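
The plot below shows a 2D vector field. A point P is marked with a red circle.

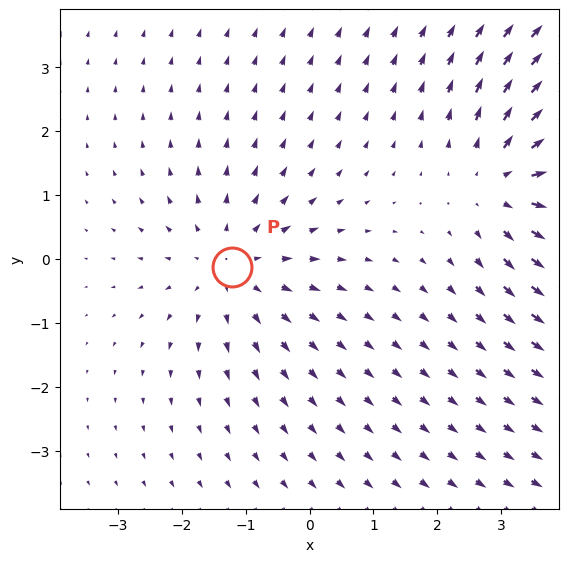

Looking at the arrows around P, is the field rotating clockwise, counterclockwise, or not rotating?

not rotating

Near P at (-1.2, -0.1) the arrows show no circulation. The curl there is ≈0.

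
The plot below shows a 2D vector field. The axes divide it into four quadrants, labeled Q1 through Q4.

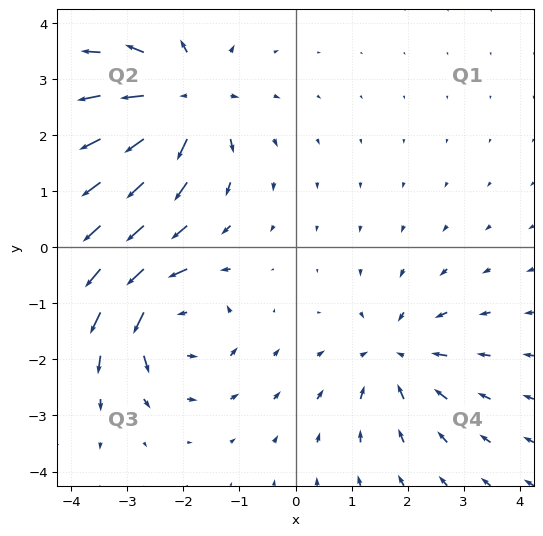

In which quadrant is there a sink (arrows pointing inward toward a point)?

Q4

The sink sits at approximately (1.8, -1.9), which lies in quadrant Q4. The divergence there is about -3, negative as expected for a sink.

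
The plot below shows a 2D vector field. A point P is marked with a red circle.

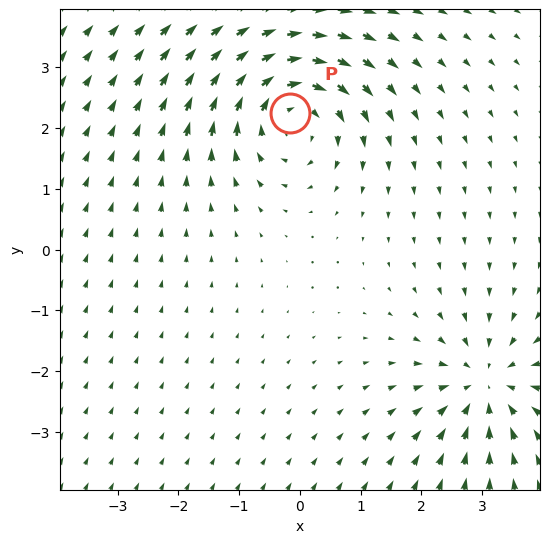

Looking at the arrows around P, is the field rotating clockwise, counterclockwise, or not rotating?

clockwise

Near P at (-0.2, 2.2) the arrows circulate clockwise. The curl (z-component) there is about -3; negative curl means clockwise rotation.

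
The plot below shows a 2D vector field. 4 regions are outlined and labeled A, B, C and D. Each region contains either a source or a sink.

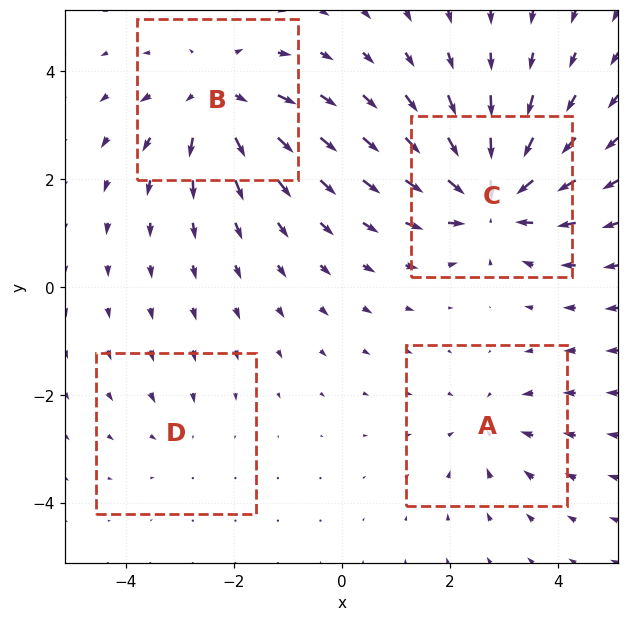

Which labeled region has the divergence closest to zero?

Divergence at each region's feature centre — A: about -3, B: about +5, C: about -7, D: about -2. Region D is closest to zero.

D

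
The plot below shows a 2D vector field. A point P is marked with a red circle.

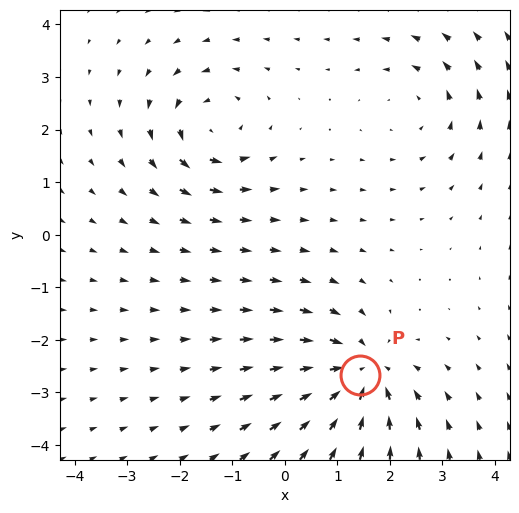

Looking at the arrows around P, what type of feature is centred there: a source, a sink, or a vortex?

sink

At P (1.4, -2.7) the arrows converge inward. Divergence about -5, curl ≈0 — negative divergence with near-zero curl is a sink.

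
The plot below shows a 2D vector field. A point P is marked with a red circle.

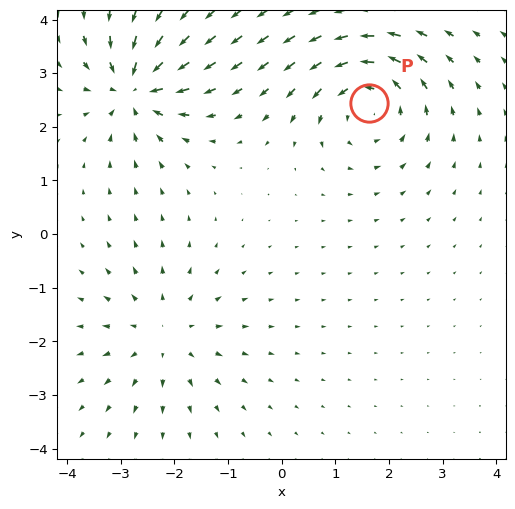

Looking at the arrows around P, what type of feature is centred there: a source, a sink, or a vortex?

At P (1.6, 2.4) the arrows circulate counterclockwise. Divergence ≈0, curl about +4 — near-zero divergence with nonzero curl is a vortex.

vortex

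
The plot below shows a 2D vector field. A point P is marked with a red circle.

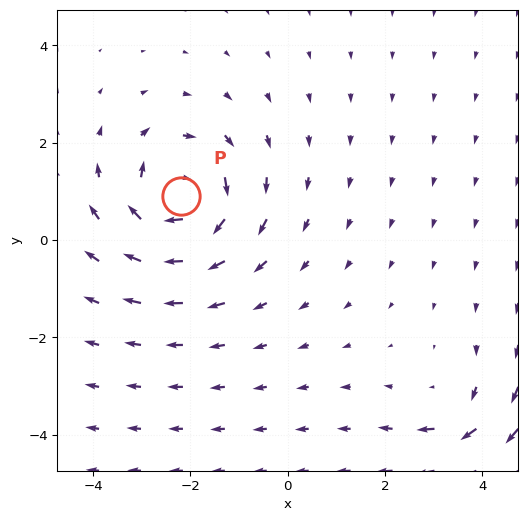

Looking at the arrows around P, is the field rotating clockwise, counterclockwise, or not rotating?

Near P at (-2.2, 0.9) the arrows circulate clockwise. The curl (z-component) there is about -5; negative curl means clockwise rotation.

clockwise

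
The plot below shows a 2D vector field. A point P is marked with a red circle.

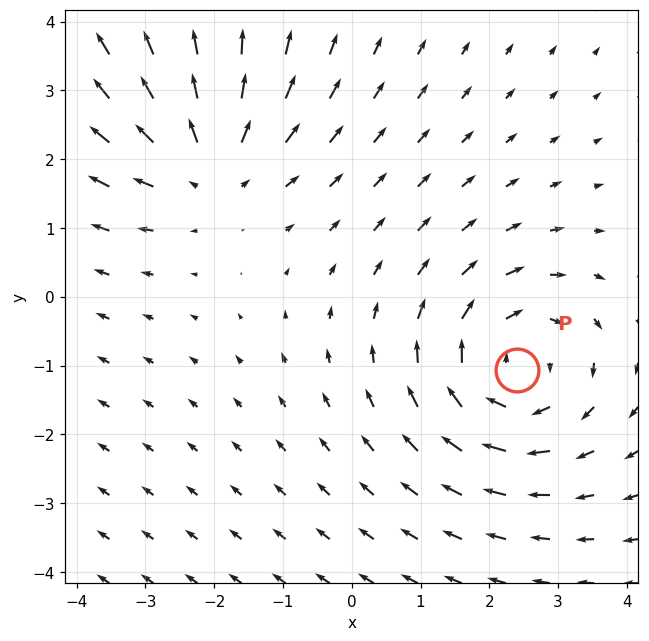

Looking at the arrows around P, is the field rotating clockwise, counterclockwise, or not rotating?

Near P at (2.4, -1.1) the arrows circulate clockwise. The curl (z-component) there is about -4; negative curl means clockwise rotation.

clockwise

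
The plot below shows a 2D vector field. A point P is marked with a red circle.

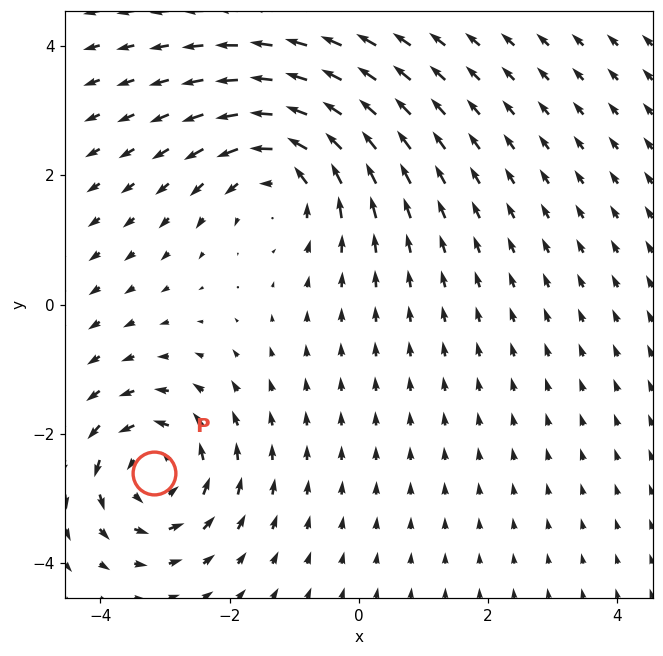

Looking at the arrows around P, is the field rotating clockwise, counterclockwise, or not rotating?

Near P at (-3.2, -2.6) the arrows circulate counterclockwise. The curl (z-component) there is about +5; positive curl means counterclockwise rotation.

counterclockwise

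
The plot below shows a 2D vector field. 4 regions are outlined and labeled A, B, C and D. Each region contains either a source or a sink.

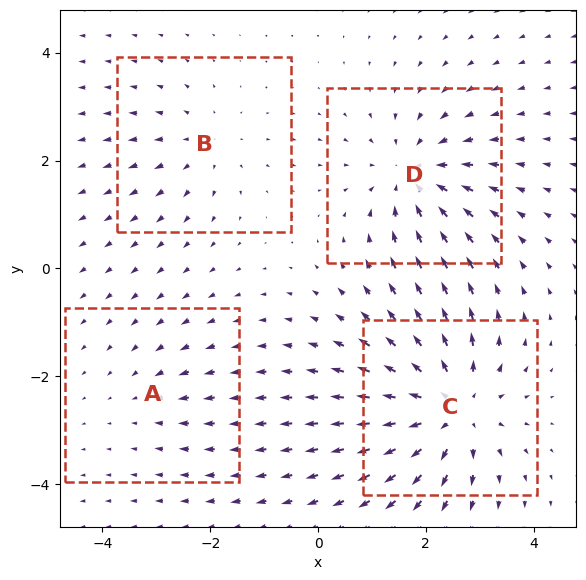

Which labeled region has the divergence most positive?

C

Divergence at each region's feature centre — A: about -2, B: about +3, C: about +6, D: about -5. Region C is most positive.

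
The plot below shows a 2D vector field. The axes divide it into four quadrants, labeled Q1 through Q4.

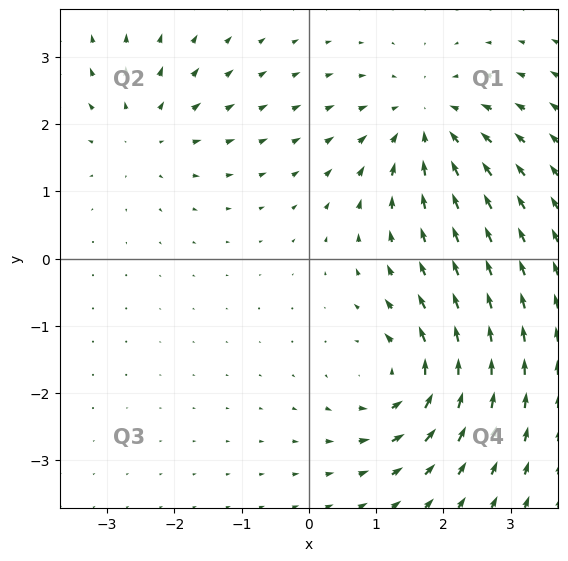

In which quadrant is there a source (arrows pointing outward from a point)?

Q2

The source sits at approximately (-2.4, 1.9), which lies in quadrant Q2. The divergence there is about +3, positive as expected for a source.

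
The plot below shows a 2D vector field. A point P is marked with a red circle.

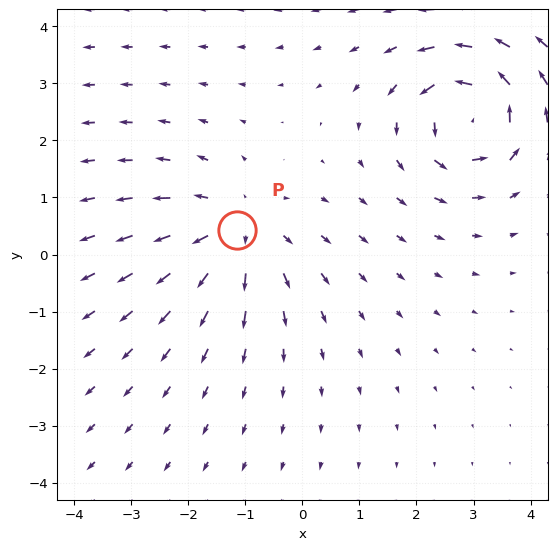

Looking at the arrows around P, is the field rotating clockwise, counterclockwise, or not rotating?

not rotating

Near P at (-1.1, 0.4) the arrows show no circulation. The curl there is ≈0.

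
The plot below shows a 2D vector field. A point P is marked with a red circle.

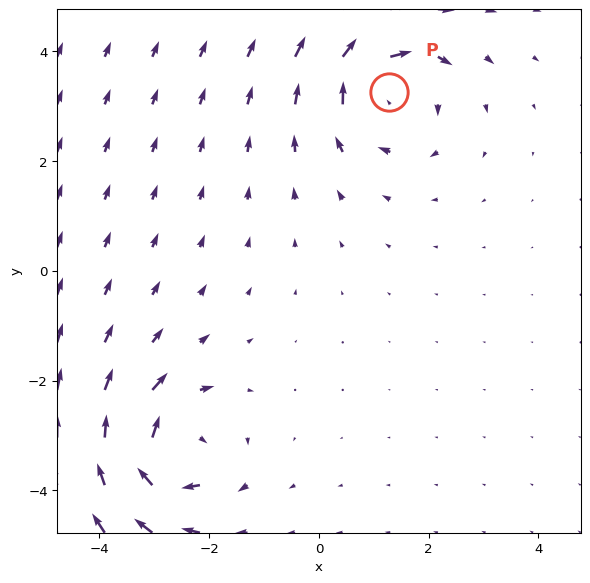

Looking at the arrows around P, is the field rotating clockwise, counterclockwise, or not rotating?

clockwise

Near P at (1.3, 3.3) the arrows circulate clockwise. The curl (z-component) there is about -3; negative curl means clockwise rotation.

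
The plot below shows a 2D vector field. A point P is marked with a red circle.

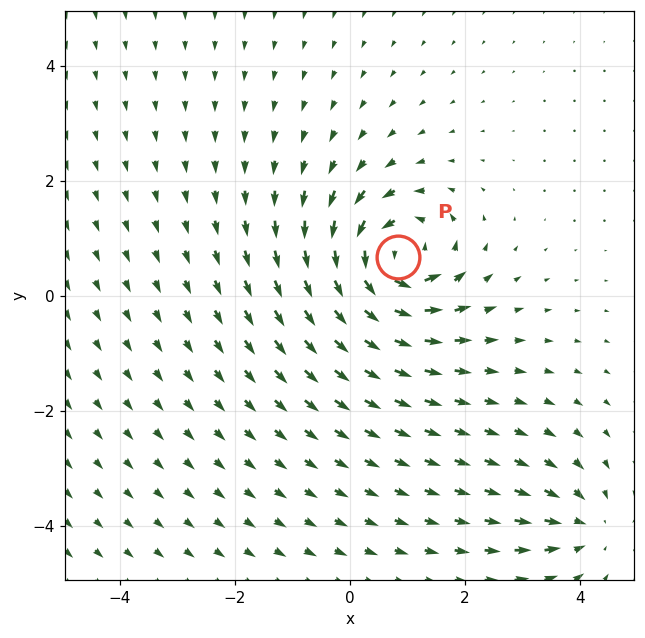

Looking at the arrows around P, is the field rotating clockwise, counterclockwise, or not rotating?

counterclockwise

Near P at (0.8, 0.7) the arrows circulate counterclockwise. The curl (z-component) there is about +7; positive curl means counterclockwise rotation.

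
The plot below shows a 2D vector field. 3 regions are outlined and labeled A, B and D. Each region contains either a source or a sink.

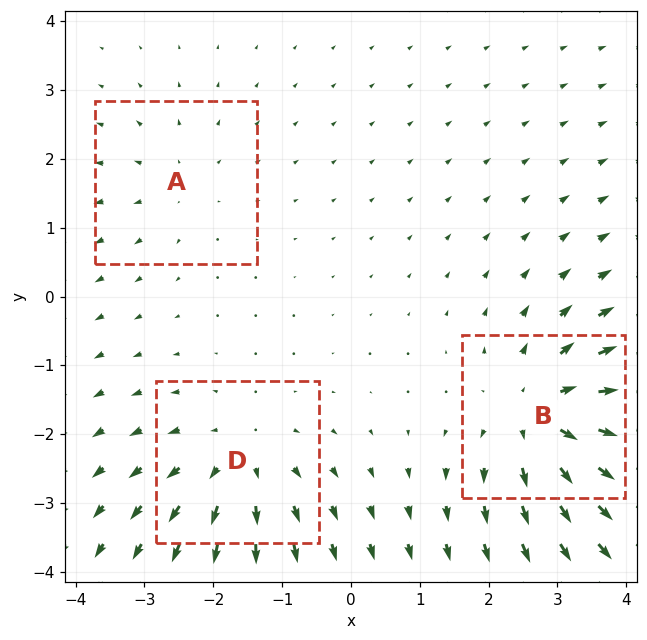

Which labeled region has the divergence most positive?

Divergence at each region's feature centre — A: about +2, B: about +5, D: about +3. Region B is most positive.

B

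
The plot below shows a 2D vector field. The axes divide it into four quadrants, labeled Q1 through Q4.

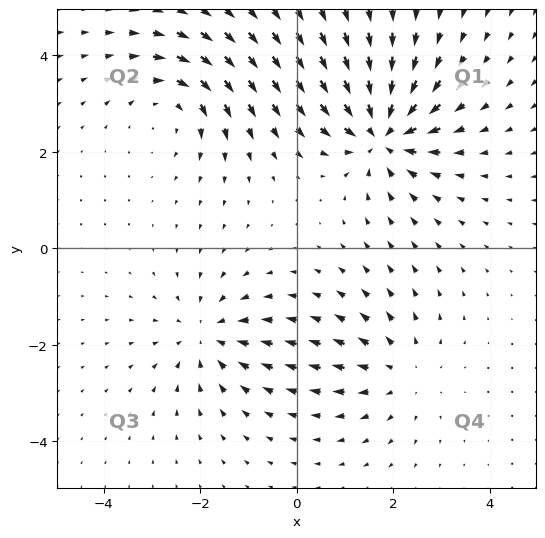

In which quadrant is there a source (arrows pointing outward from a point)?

Q4

The source sits at approximately (2.2, -2.6), which lies in quadrant Q4. The divergence there is about +3, positive as expected for a source.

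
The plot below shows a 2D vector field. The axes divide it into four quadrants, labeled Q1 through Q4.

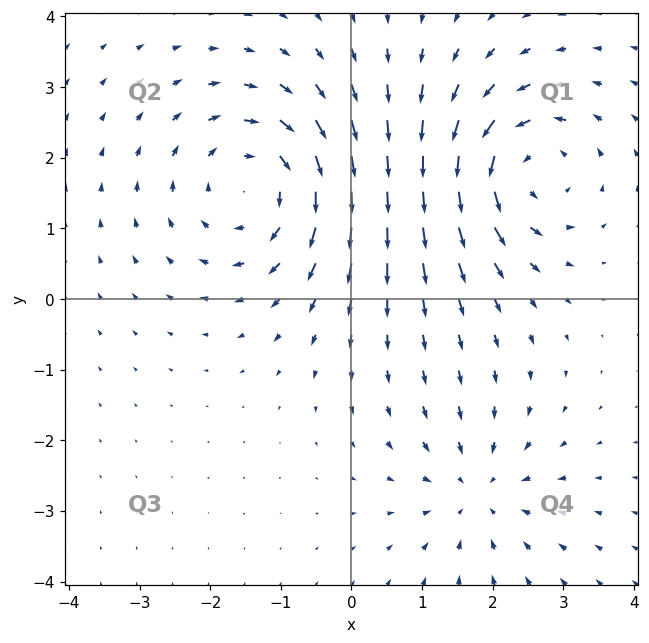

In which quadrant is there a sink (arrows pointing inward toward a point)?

Q4

The sink sits at approximately (1.8, -2.7), which lies in quadrant Q4. The divergence there is about -3, negative as expected for a sink.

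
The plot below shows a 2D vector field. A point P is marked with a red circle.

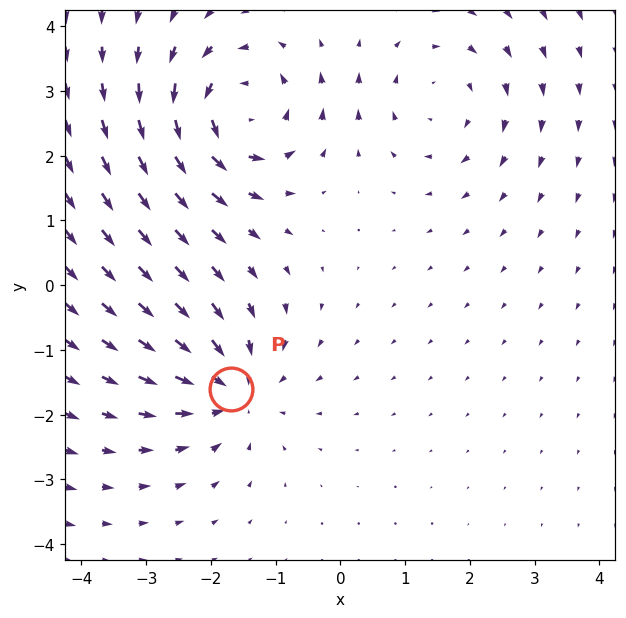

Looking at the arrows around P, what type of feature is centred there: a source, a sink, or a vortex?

sink

At P (-1.7, -1.6) the arrows converge inward. Divergence about -4, curl ≈0 — negative divergence with near-zero curl is a sink.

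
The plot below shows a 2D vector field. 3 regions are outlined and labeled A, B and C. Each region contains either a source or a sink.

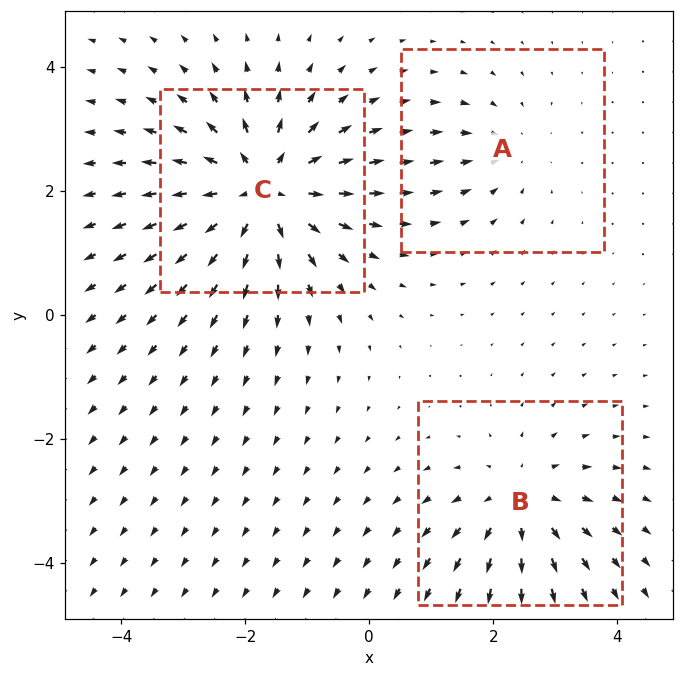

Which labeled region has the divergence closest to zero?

A

Divergence at each region's feature centre — A: about -2, B: about +3, C: about +5. Region A is closest to zero.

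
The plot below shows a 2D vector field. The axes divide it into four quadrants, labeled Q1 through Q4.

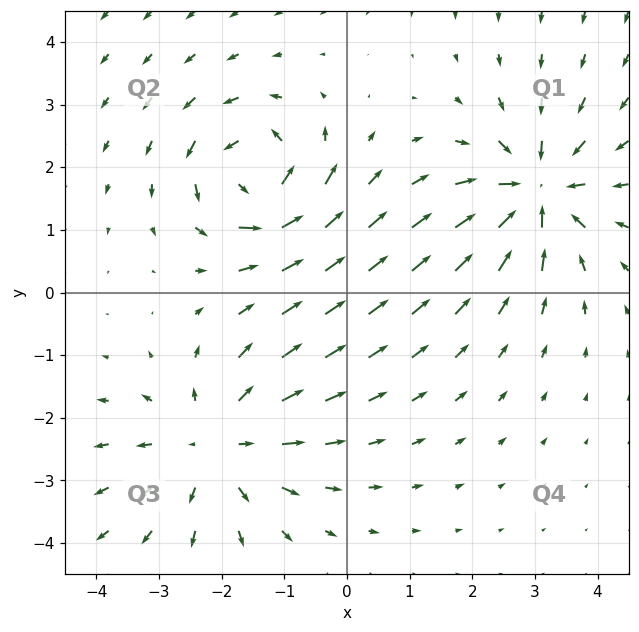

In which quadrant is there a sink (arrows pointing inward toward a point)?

Q1

The sink sits at approximately (3.0, 1.6), which lies in quadrant Q1. The divergence there is about -6, negative as expected for a sink.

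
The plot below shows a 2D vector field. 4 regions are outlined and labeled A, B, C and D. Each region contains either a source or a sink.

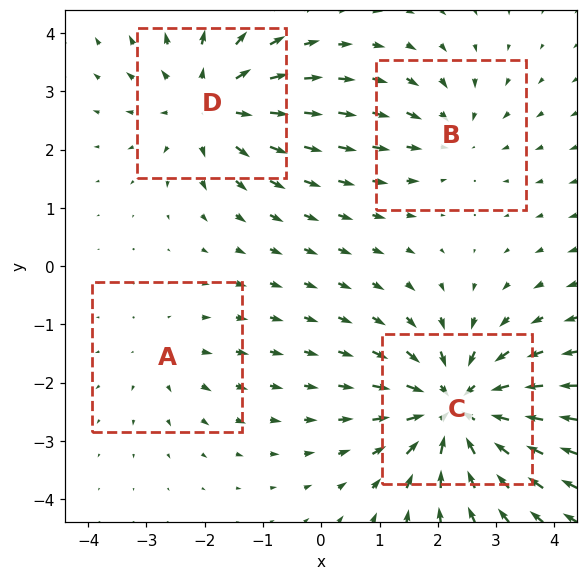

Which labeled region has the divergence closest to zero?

A

Divergence at each region's feature centre — A: about +2, B: about -3, C: about -6, D: about +5. Region A is closest to zero.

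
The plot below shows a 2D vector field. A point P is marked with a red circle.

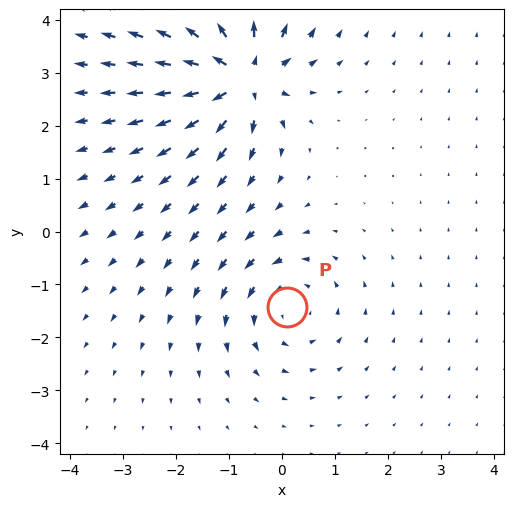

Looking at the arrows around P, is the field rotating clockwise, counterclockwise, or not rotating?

Near P at (0.1, -1.4) the arrows circulate counterclockwise. The curl (z-component) there is about +3; positive curl means counterclockwise rotation.

counterclockwise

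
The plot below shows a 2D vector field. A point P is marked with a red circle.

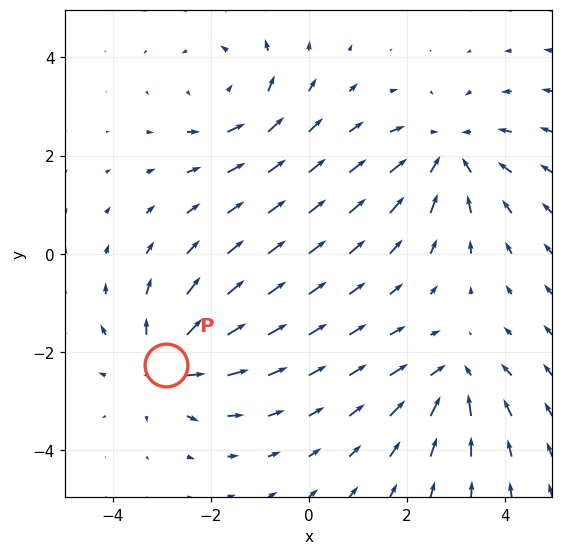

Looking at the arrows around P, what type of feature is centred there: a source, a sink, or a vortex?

source

At P (-2.9, -2.3) the arrows spread outward. Divergence about +4, curl ≈0 — positive divergence with near-zero curl is a source.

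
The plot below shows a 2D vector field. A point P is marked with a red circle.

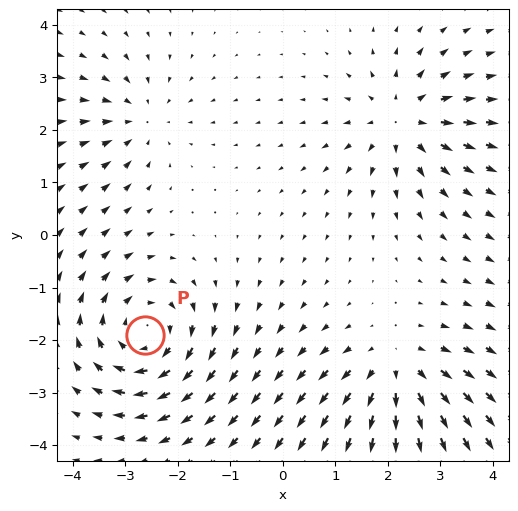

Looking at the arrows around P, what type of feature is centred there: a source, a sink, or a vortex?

vortex

At P (-2.6, -1.9) the arrows circulate clockwise. Divergence ≈0, curl about -5 — near-zero divergence with nonzero curl is a vortex.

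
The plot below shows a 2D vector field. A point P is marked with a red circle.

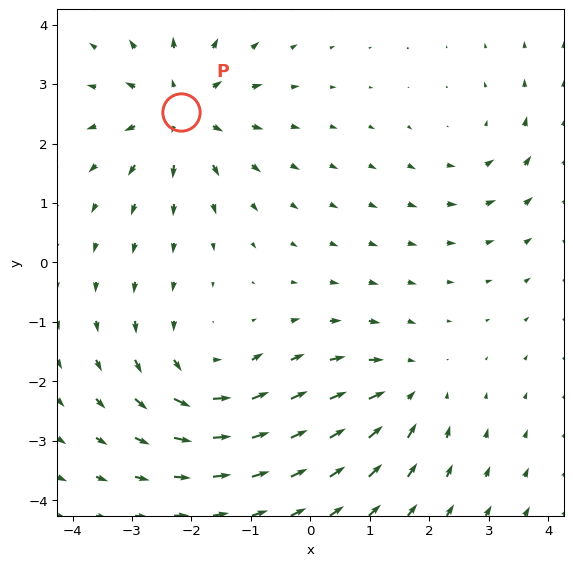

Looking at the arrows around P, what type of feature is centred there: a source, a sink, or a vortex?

At P (-2.2, 2.5) the arrows spread outward. Divergence about +5, curl ≈0 — positive divergence with near-zero curl is a source.

source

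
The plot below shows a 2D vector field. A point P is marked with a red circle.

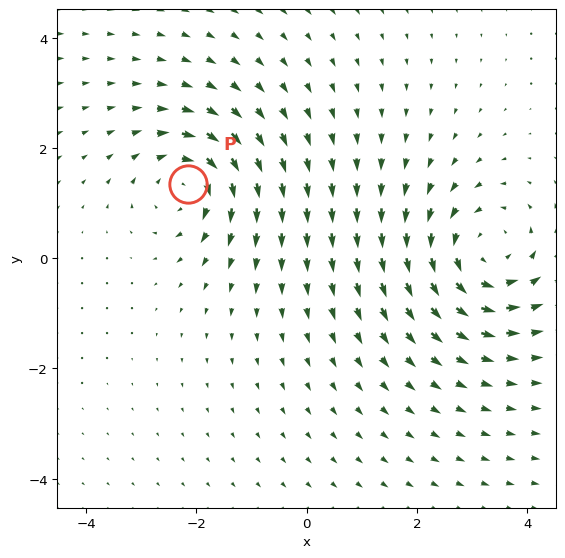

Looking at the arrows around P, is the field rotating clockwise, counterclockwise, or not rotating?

clockwise

Near P at (-2.2, 1.3) the arrows circulate clockwise. The curl (z-component) there is about -4; negative curl means clockwise rotation.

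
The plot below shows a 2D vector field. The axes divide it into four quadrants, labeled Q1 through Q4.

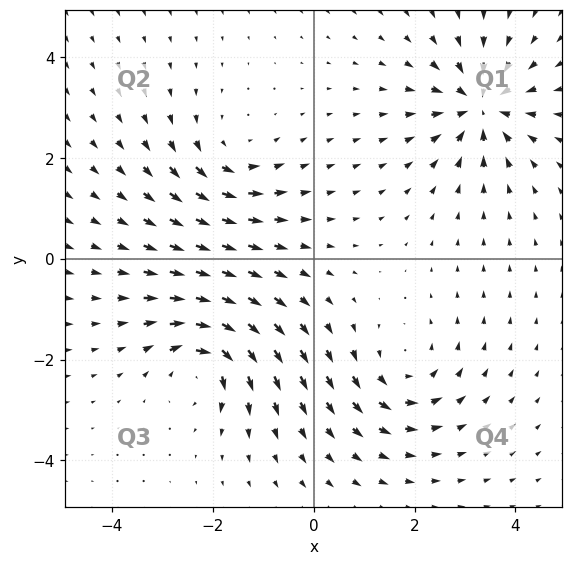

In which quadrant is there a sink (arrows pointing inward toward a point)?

Q1

The sink sits at approximately (3.3, 3.0), which lies in quadrant Q1. The divergence there is about -6, negative as expected for a sink.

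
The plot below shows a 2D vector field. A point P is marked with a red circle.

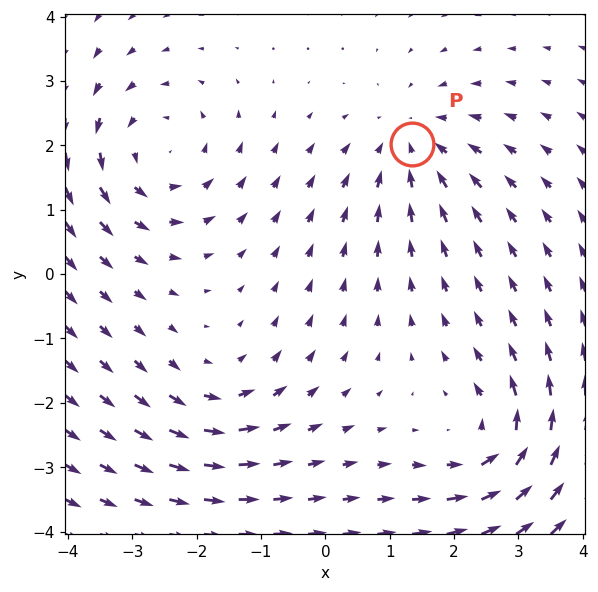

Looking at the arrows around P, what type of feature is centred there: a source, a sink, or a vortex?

sink

At P (1.3, 2.0) the arrows converge inward. Divergence about -3, curl ≈0 — negative divergence with near-zero curl is a sink.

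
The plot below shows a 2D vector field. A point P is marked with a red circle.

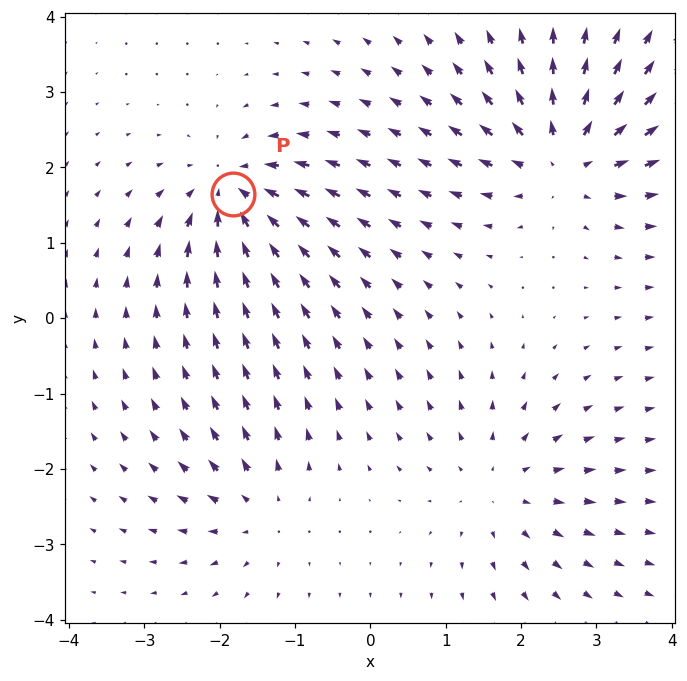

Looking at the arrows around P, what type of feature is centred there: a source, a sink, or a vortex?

sink

At P (-1.8, 1.6) the arrows converge inward. Divergence about -6, curl ≈0 — negative divergence with near-zero curl is a sink.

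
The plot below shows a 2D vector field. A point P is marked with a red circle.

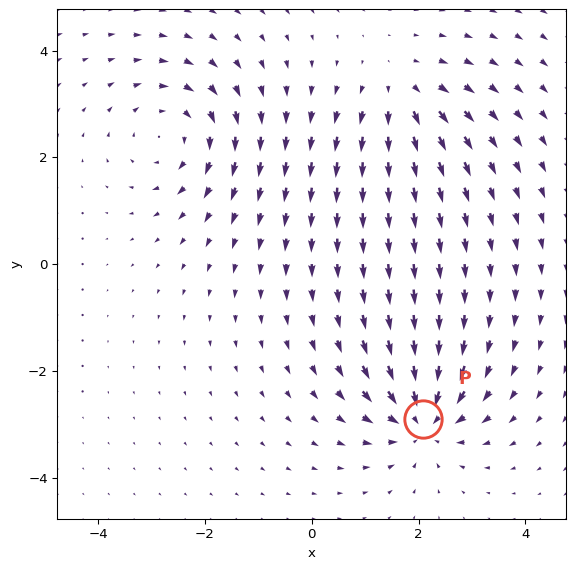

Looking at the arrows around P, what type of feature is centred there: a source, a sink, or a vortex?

sink

At P (2.1, -2.9) the arrows converge inward. Divergence about -4, curl ≈0 — negative divergence with near-zero curl is a sink.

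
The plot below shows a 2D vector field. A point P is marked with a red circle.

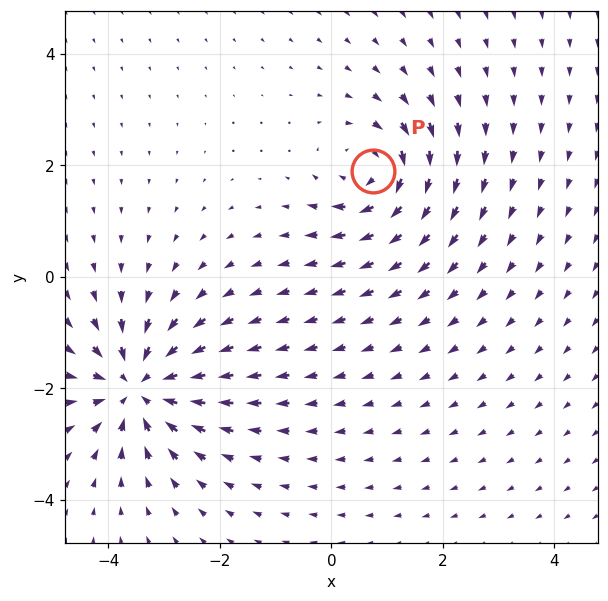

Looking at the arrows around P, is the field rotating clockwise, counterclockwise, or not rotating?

Near P at (0.7, 1.9) the arrows circulate clockwise. The curl (z-component) there is about -5; negative curl means clockwise rotation.

clockwise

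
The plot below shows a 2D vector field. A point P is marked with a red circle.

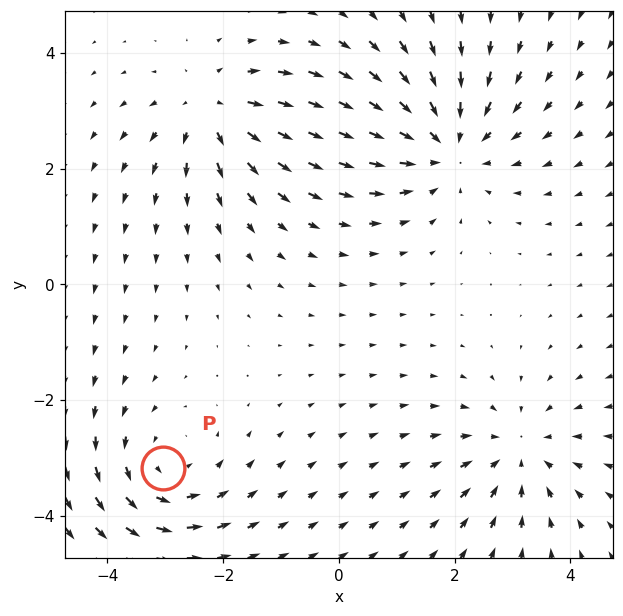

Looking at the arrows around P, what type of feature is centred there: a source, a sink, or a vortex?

At P (-3.0, -3.2) the arrows circulate counterclockwise. Divergence ≈0, curl about +3 — near-zero divergence with nonzero curl is a vortex.

vortex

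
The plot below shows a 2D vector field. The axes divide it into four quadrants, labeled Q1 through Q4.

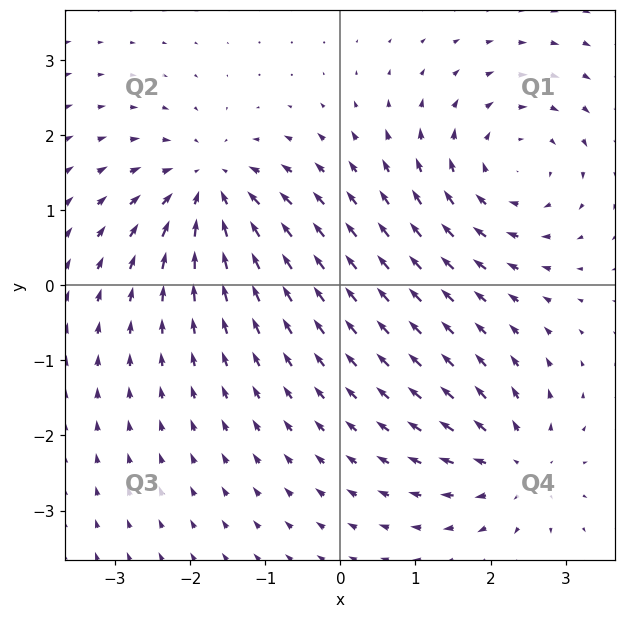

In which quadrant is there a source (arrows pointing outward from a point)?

The source sits at approximately (2.4, -2.4), which lies in quadrant Q4. The divergence there is about +4, positive as expected for a source.

Q4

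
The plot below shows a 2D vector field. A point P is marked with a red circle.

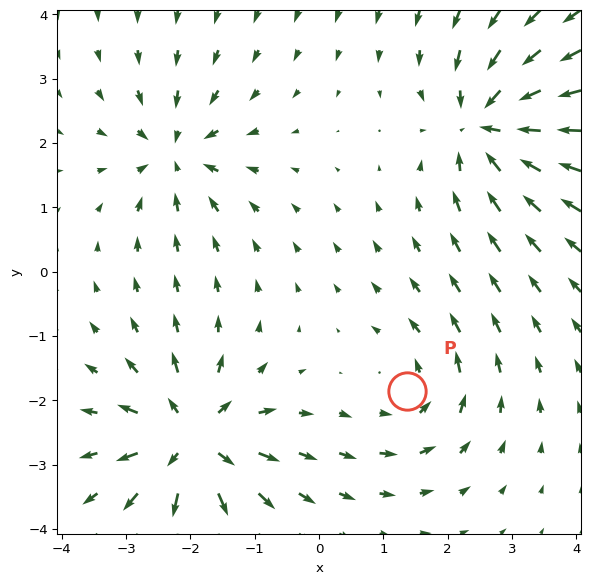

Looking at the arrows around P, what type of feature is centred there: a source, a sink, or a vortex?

At P (1.4, -1.9) the arrows circulate counterclockwise. Divergence ≈0, curl about +4 — near-zero divergence with nonzero curl is a vortex.

vortex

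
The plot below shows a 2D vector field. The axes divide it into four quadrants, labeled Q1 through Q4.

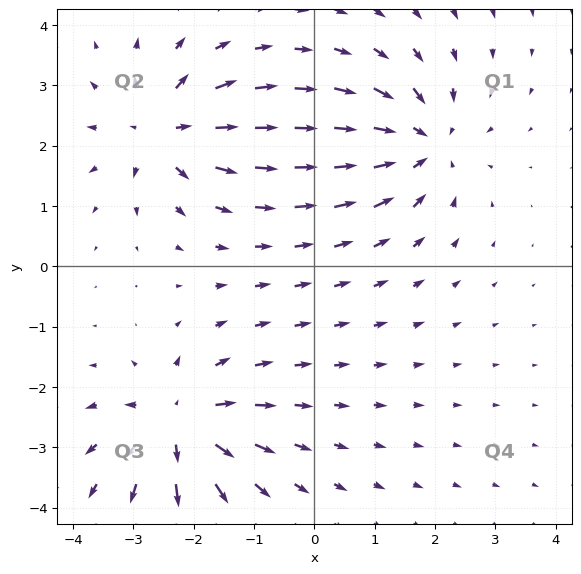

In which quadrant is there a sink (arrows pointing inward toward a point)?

The sink sits at approximately (1.8, 2.1), which lies in quadrant Q1. The divergence there is about -5, negative as expected for a sink.

Q1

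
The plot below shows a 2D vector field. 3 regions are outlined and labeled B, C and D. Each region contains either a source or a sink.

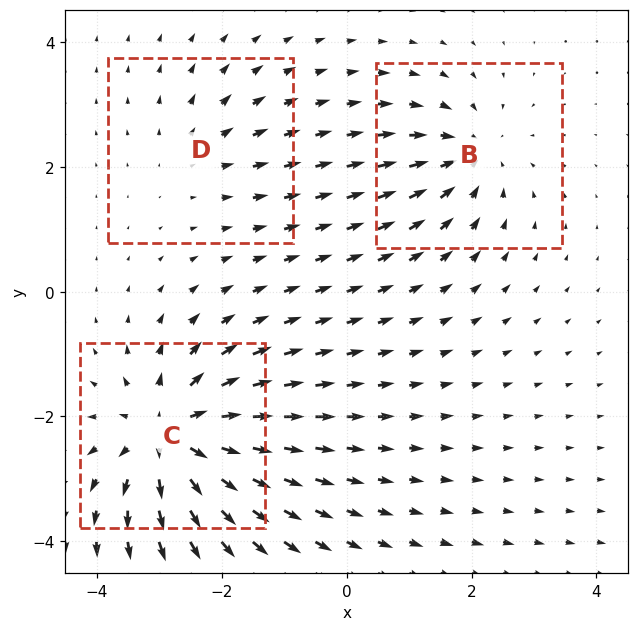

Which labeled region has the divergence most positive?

Divergence at each region's feature centre — B: about -3, C: about +5, D: about +2. Region C is most positive.

C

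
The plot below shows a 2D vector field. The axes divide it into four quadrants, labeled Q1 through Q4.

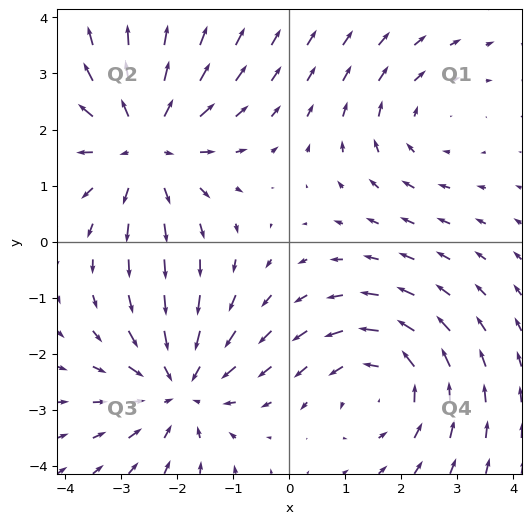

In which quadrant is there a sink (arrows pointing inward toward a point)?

The sink sits at approximately (-2.0, -2.6), which lies in quadrant Q3. The divergence there is about -4, negative as expected for a sink.

Q3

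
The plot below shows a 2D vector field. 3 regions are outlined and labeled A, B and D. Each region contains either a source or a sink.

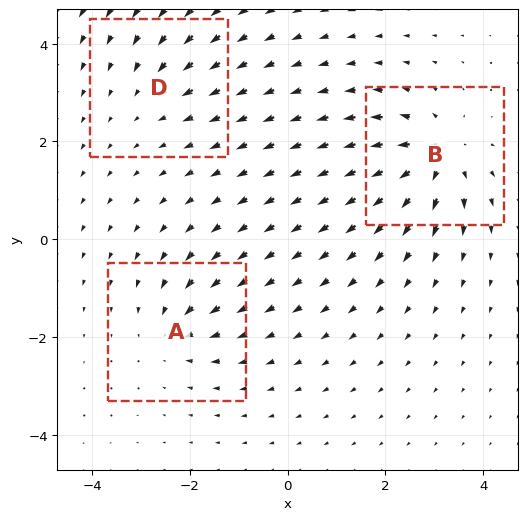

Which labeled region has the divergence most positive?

Divergence at each region's feature centre — A: about -3, B: about +5, D: about -2. Region B is most positive.

B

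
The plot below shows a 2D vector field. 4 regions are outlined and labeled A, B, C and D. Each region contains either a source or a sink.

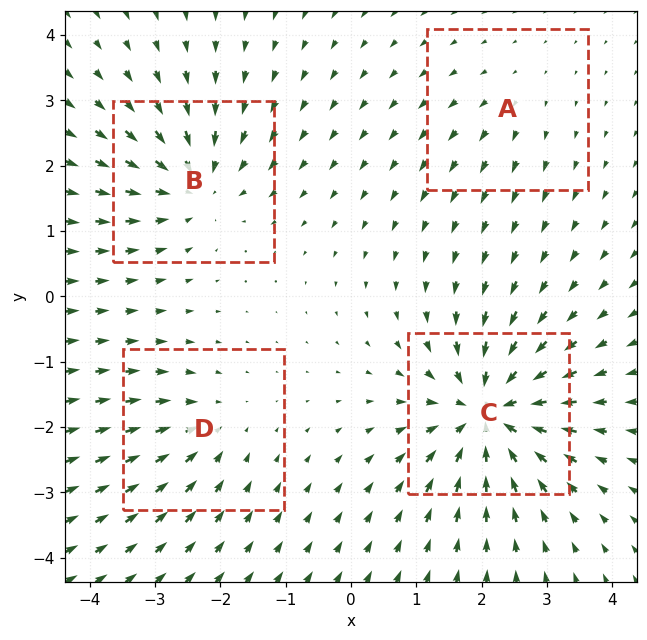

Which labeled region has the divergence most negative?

Divergence at each region's feature centre — A: about +2, B: about -6, C: about -8, D: about -4. Region C is most negative.

C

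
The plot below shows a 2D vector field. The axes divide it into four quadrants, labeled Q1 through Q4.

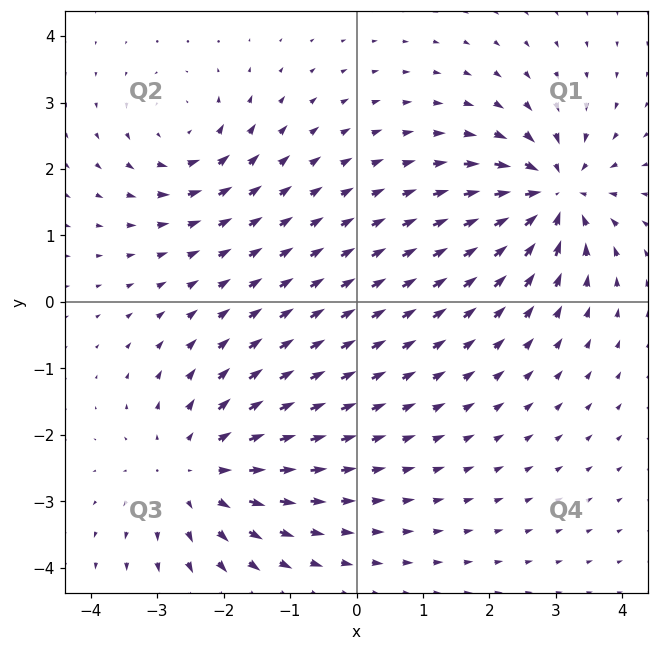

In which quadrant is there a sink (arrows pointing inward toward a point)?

The sink sits at approximately (3.0, 1.6), which lies in quadrant Q1. The divergence there is about -6, negative as expected for a sink.

Q1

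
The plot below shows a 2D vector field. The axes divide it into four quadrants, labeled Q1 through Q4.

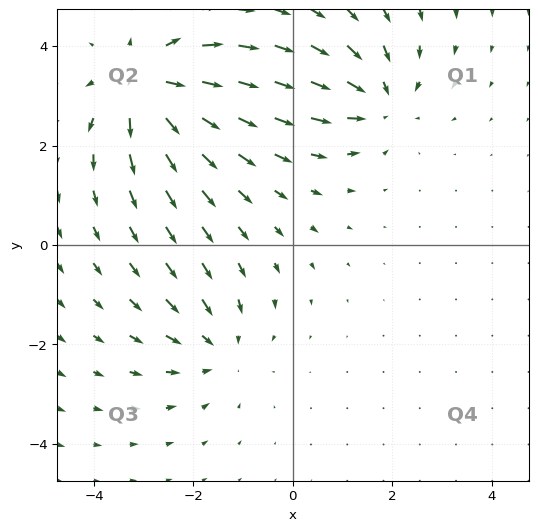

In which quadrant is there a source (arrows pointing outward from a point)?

Q2

The source sits at approximately (-2.9, 3.2), which lies in quadrant Q2. The divergence there is about +5, positive as expected for a source.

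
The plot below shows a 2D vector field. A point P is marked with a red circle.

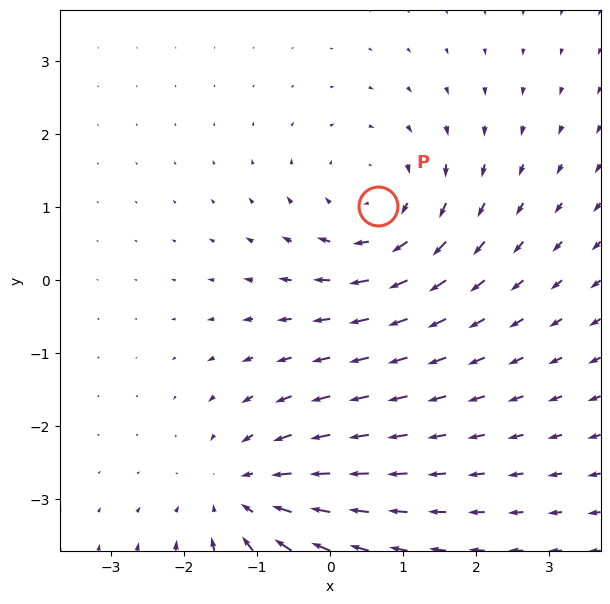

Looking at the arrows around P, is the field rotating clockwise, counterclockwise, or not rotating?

Near P at (0.7, 1.0) the arrows circulate clockwise. The curl (z-component) there is about -4; negative curl means clockwise rotation.

clockwise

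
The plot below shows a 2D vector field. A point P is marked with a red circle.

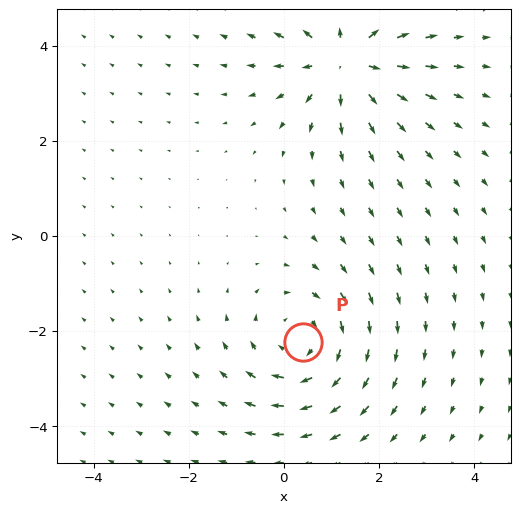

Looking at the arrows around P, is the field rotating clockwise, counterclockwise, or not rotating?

clockwise

Near P at (0.4, -2.2) the arrows circulate clockwise. The curl (z-component) there is about -4; negative curl means clockwise rotation.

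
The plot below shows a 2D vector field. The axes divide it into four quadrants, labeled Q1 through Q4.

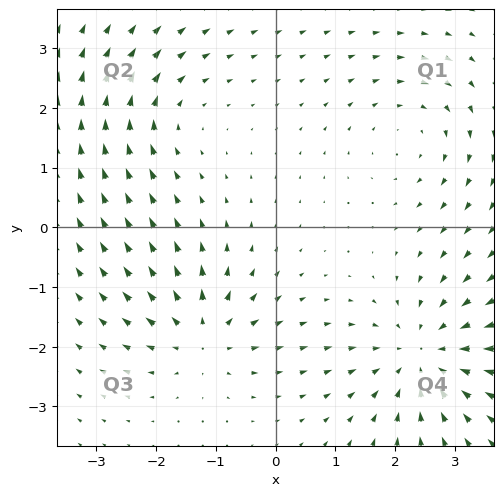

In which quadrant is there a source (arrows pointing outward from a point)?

The source sits at approximately (-1.2, -1.8), which lies in quadrant Q3. The divergence there is about +5, positive as expected for a source.

Q3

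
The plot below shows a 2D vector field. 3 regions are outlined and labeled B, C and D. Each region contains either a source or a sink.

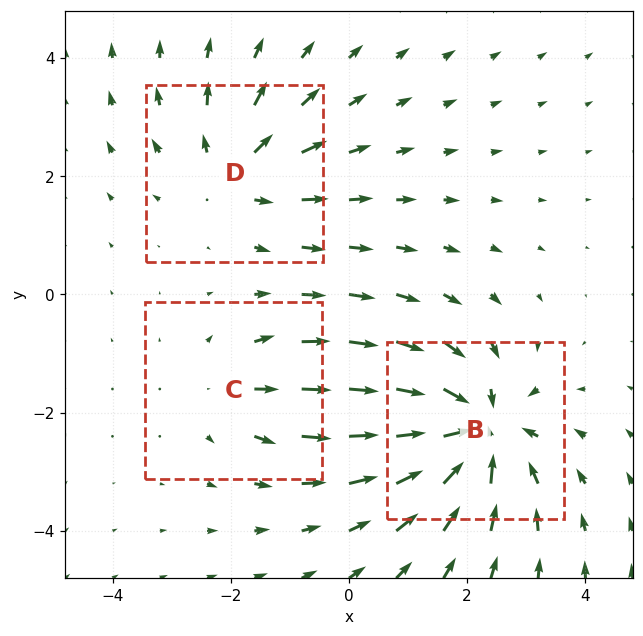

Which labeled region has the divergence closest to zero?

Divergence at each region's feature centre — B: about -5, C: about +2, D: about +3. Region C is closest to zero.

C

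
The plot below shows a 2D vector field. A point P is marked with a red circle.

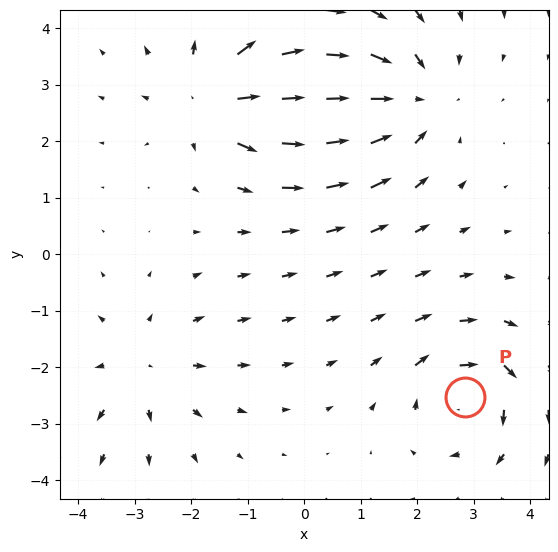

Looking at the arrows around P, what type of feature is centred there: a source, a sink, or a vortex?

At P (2.8, -2.5) the arrows circulate clockwise. Divergence ≈0, curl about -5 — near-zero divergence with nonzero curl is a vortex.

vortex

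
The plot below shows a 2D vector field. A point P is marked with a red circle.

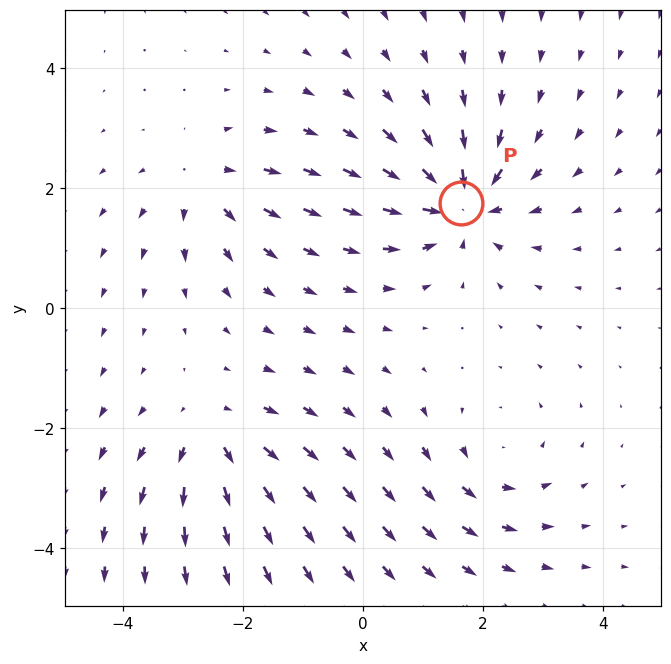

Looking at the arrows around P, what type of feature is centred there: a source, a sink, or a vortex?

sink

At P (1.6, 1.8) the arrows converge inward. Divergence about -5, curl ≈0 — negative divergence with near-zero curl is a sink.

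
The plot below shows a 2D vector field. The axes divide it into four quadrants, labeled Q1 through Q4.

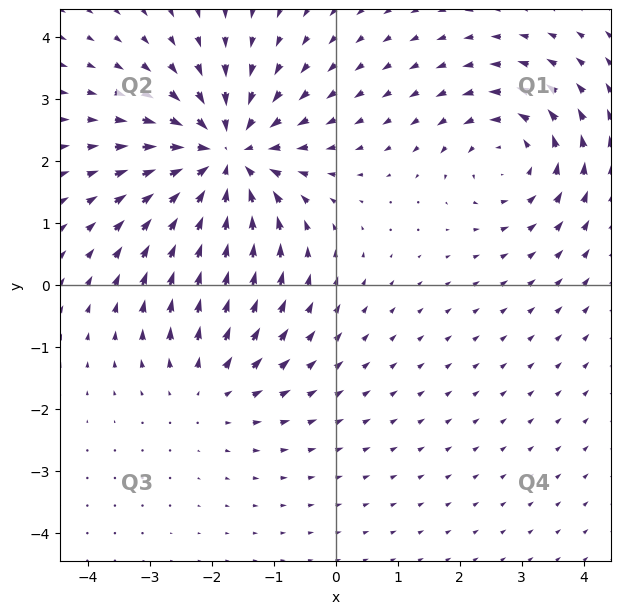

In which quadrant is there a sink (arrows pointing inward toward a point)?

Q2

The sink sits at approximately (-1.8, 2.1), which lies in quadrant Q2. The divergence there is about -5, negative as expected for a sink.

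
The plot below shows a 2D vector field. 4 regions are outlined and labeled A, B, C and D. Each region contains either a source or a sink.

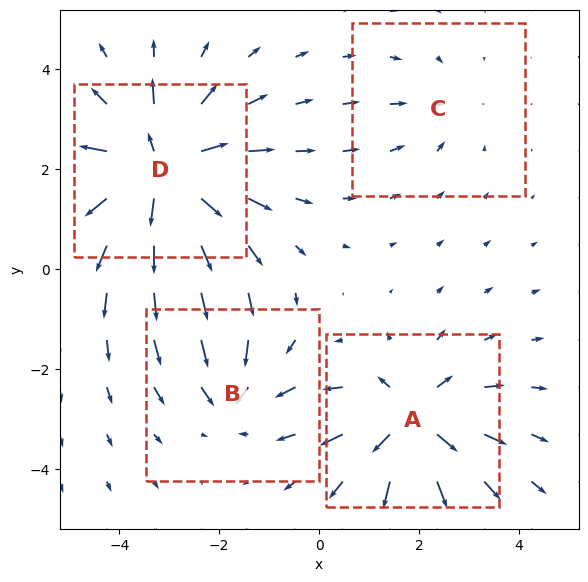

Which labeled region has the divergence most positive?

D

Divergence at each region's feature centre — A: about +6, B: about -4, C: about -2, D: about +8. Region D is most positive.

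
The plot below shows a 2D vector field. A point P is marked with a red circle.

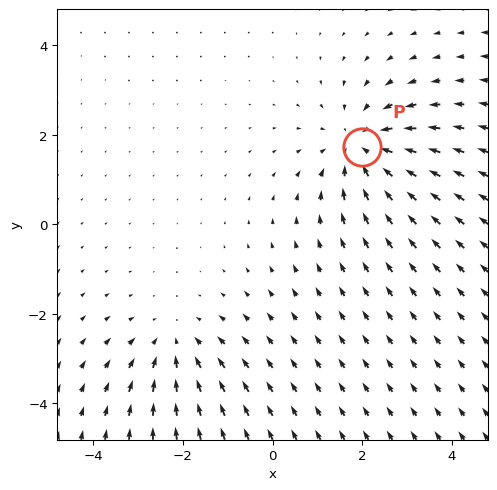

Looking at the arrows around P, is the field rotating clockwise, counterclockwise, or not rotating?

not rotating

Near P at (2.0, 1.7) the arrows show no circulation. The curl there is ≈0.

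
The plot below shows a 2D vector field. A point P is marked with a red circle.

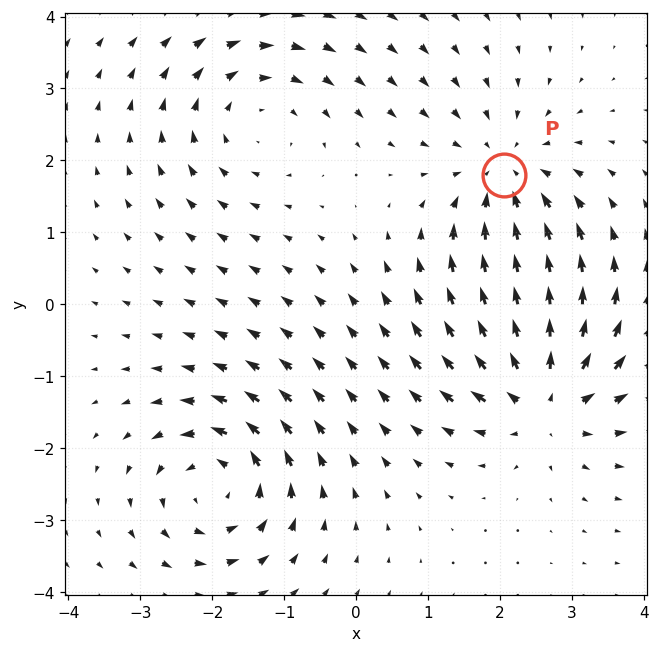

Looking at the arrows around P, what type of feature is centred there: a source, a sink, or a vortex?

sink

At P (2.0, 1.8) the arrows converge inward. Divergence about -3, curl ≈0 — negative divergence with near-zero curl is a sink.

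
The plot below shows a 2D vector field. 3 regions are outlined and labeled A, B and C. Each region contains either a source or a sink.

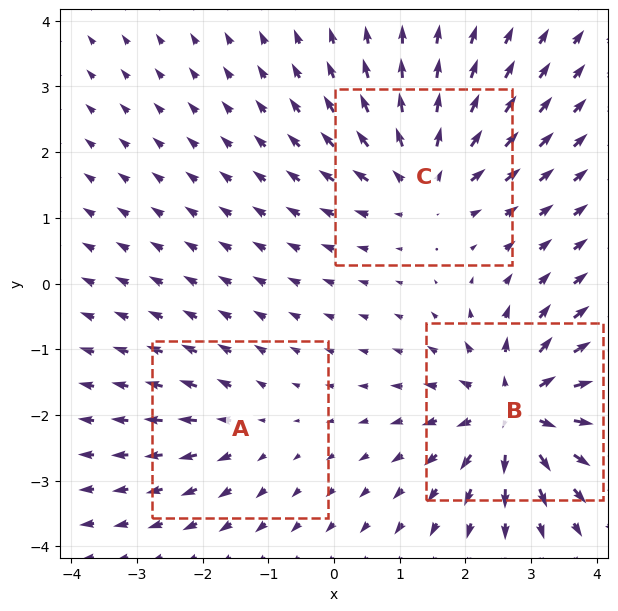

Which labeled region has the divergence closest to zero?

Divergence at each region's feature centre — A: about +2, B: about +6, C: about +4. Region A is closest to zero.

A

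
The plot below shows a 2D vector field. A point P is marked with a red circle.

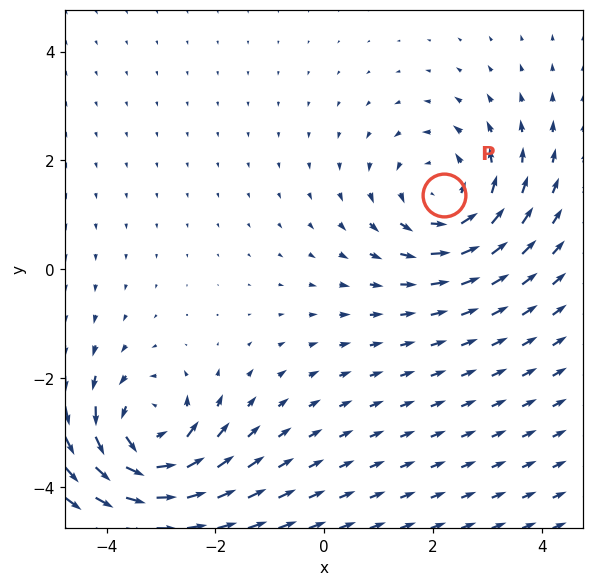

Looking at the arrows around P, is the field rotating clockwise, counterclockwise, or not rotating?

counterclockwise

Near P at (2.2, 1.4) the arrows circulate counterclockwise. The curl (z-component) there is about +4; positive curl means counterclockwise rotation.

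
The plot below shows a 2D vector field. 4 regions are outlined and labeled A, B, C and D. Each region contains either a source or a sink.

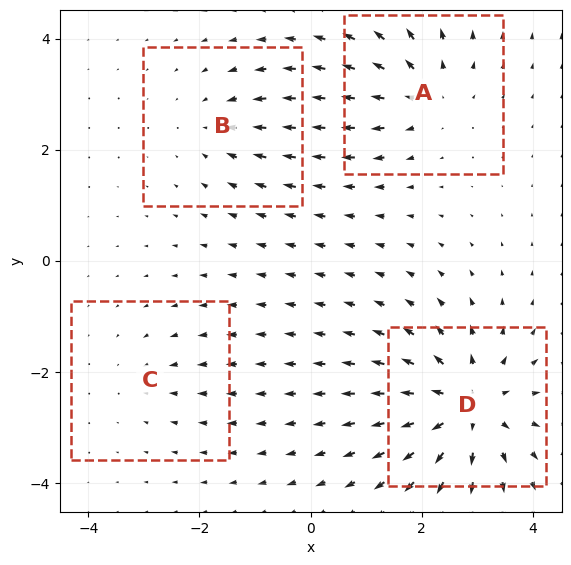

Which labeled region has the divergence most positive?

Divergence at each region's feature centre — A: about +5, B: about -3, C: about -2, D: about +7. Region D is most positive.

D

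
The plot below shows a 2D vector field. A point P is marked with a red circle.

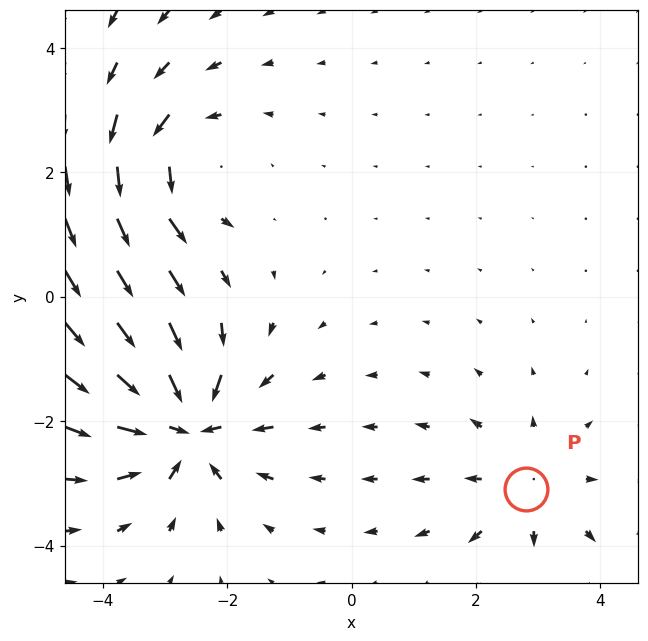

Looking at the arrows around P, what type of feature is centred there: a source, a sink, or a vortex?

At P (2.8, -3.1) the arrows spread outward. Divergence about +3, curl ≈0 — positive divergence with near-zero curl is a source.

source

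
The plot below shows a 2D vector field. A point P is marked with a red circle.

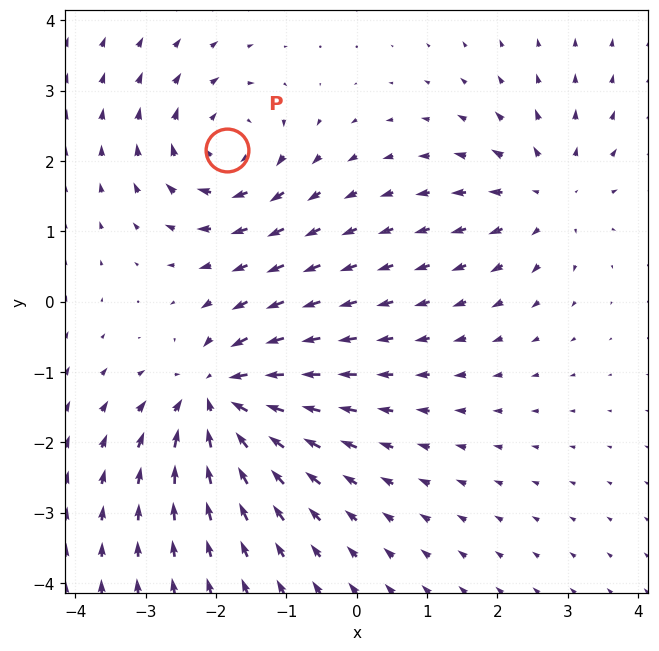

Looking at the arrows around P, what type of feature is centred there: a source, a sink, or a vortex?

At P (-1.8, 2.2) the arrows circulate clockwise. Divergence ≈0, curl about -4 — near-zero divergence with nonzero curl is a vortex.

vortex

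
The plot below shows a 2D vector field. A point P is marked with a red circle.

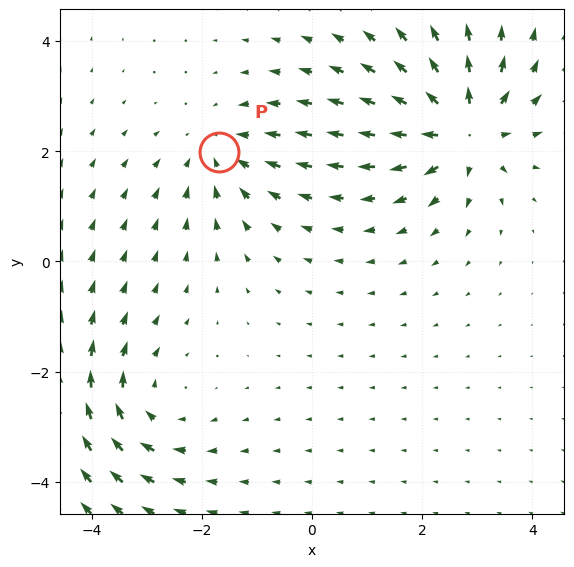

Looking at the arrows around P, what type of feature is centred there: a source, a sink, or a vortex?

sink

At P (-1.7, 2.0) the arrows converge inward. Divergence about -2, curl ≈0 — negative divergence with near-zero curl is a sink.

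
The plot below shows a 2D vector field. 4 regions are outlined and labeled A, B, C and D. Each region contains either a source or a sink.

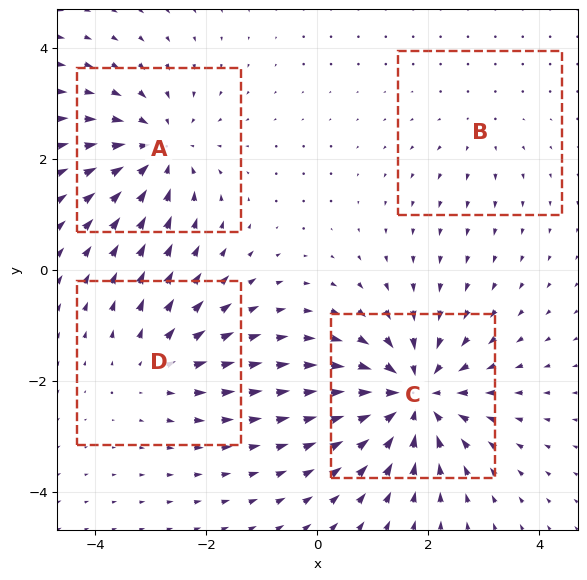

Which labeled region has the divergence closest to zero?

Divergence at each region's feature centre — A: about -5, B: about +2, C: about -7, D: about +3. Region B is closest to zero.

B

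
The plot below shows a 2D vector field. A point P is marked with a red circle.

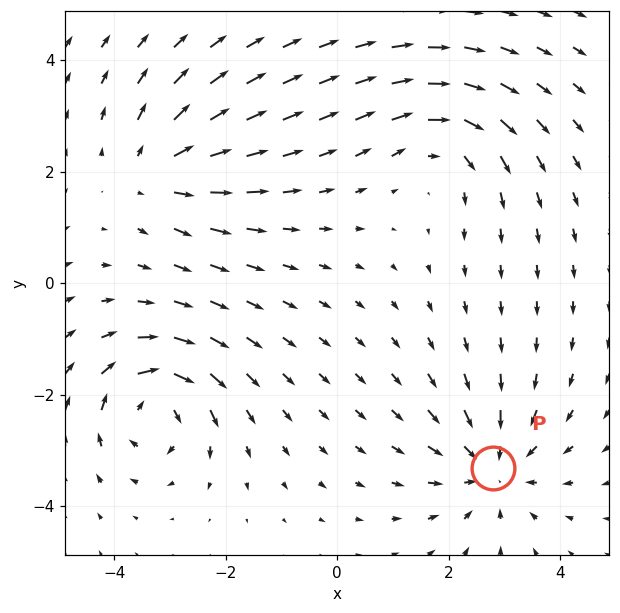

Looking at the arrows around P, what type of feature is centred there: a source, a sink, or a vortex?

At P (2.8, -3.3) the arrows converge inward. Divergence about -4, curl ≈0 — negative divergence with near-zero curl is a sink.

sink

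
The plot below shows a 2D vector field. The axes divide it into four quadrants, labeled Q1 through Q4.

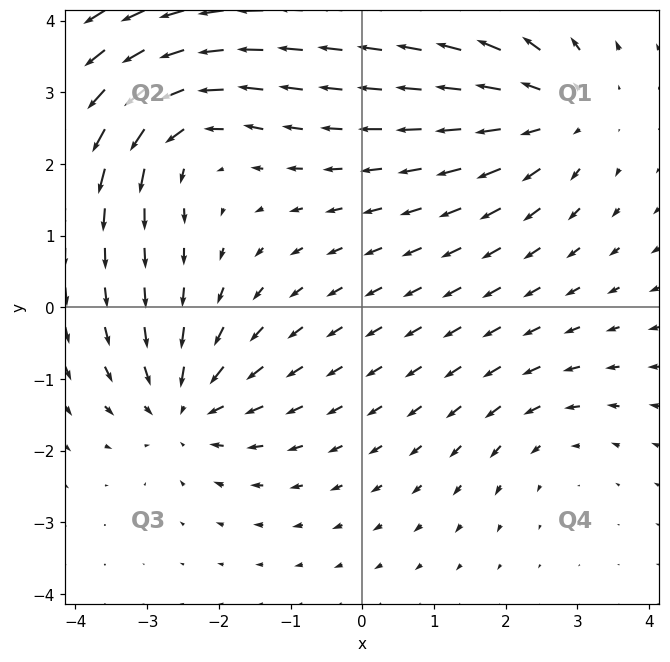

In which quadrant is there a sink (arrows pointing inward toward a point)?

Q3

The sink sits at approximately (-2.5, -1.4), which lies in quadrant Q3. The divergence there is about -5, negative as expected for a sink.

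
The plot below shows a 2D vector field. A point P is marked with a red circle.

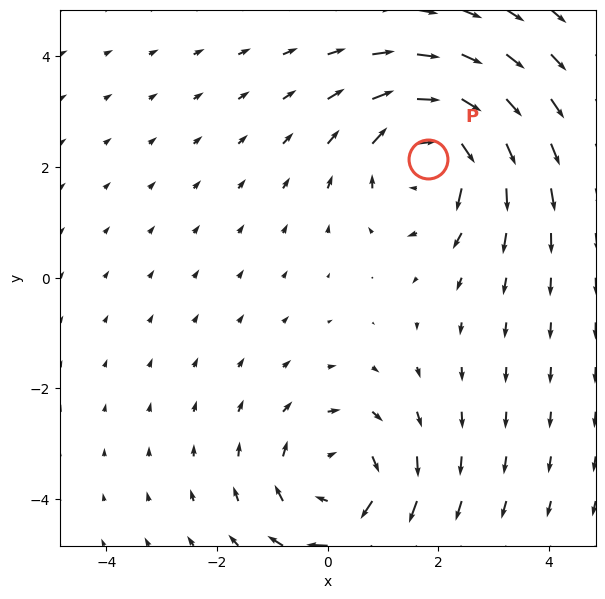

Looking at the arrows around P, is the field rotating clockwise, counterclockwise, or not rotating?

Near P at (1.8, 2.1) the arrows circulate clockwise. The curl (z-component) there is about -4; negative curl means clockwise rotation.

clockwise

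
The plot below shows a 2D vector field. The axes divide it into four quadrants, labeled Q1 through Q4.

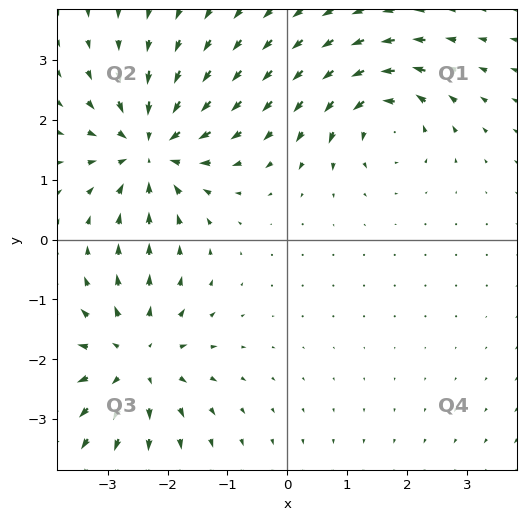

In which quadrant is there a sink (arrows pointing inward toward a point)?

Q2

The sink sits at approximately (-2.3, 1.5), which lies in quadrant Q2. The divergence there is about -5, negative as expected for a sink.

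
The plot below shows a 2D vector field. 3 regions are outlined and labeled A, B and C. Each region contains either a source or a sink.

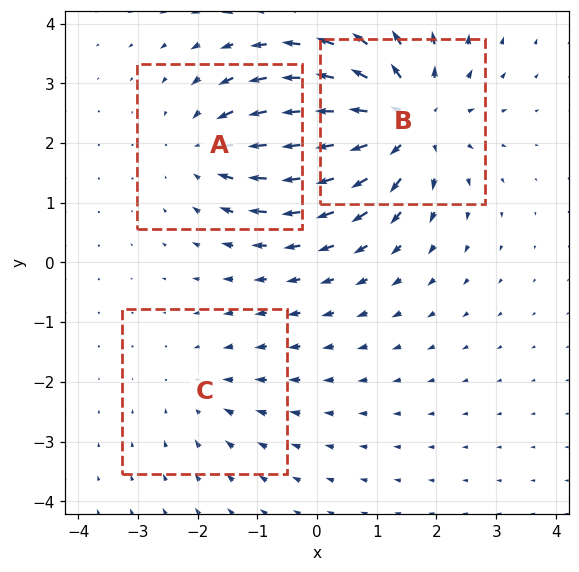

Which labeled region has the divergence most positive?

Divergence at each region's feature centre — A: about -3, B: about +5, C: about -2. Region B is most positive.

B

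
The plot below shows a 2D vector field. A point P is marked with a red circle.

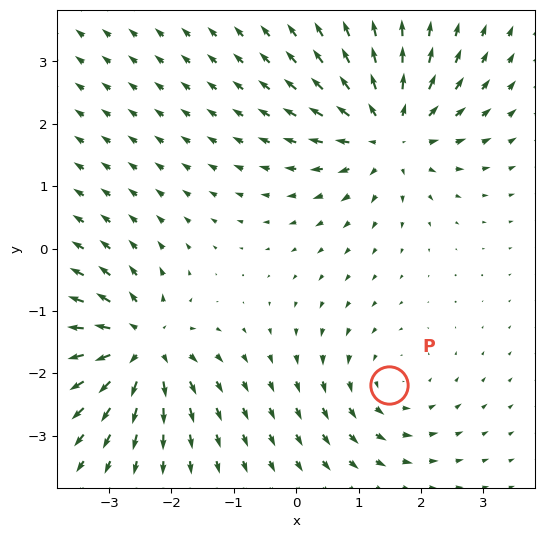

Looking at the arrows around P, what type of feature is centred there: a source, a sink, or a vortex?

vortex

At P (1.5, -2.2) the arrows circulate counterclockwise. Divergence ≈0, curl about +3 — near-zero divergence with nonzero curl is a vortex.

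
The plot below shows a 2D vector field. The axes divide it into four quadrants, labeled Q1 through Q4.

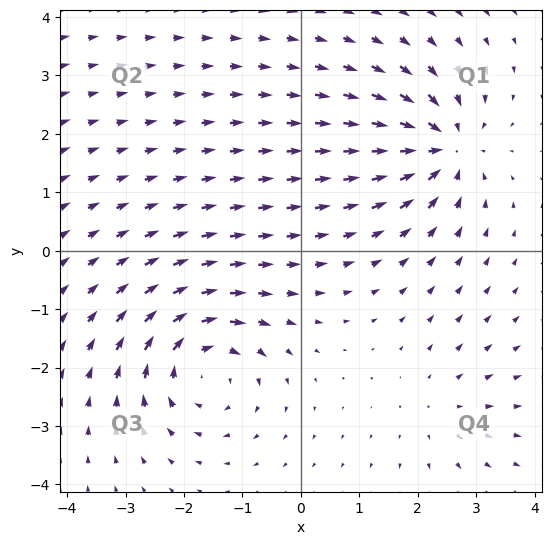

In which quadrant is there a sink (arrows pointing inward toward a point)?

Q1

The sink sits at approximately (2.4, 1.8), which lies in quadrant Q1. The divergence there is about -6, negative as expected for a sink.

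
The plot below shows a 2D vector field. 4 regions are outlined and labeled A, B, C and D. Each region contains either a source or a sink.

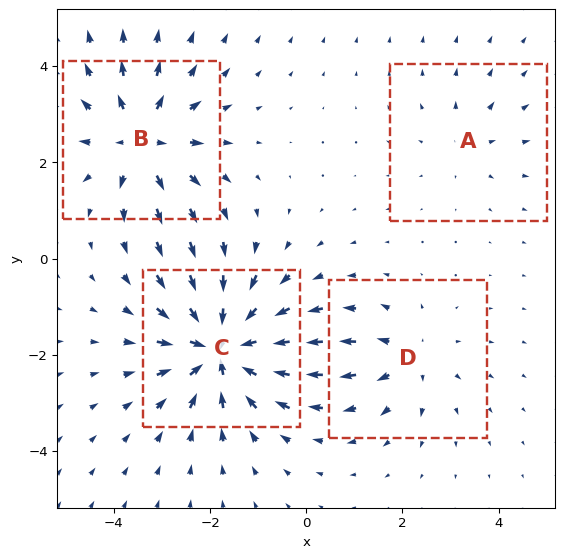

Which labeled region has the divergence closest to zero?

Divergence at each region's feature centre — A: about +2, B: about +5, C: about -7, D: about +3. Region A is closest to zero.

A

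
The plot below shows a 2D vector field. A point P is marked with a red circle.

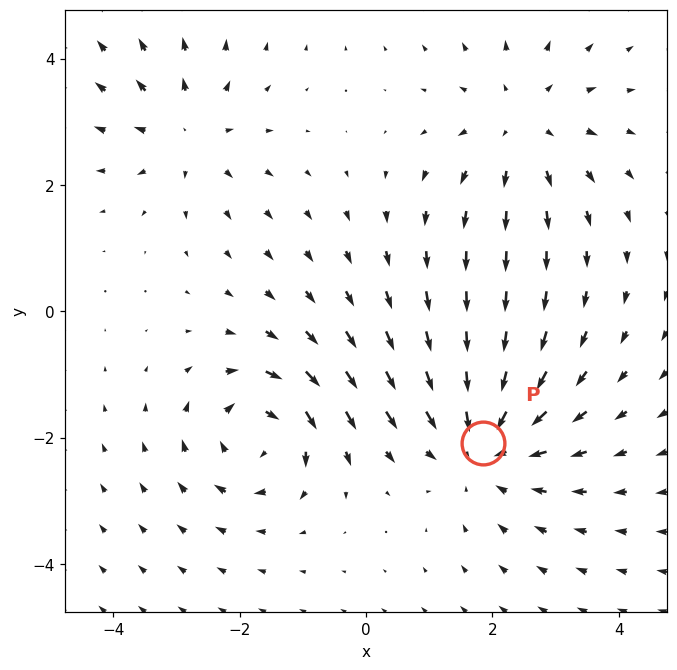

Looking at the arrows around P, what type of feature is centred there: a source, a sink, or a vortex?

At P (1.8, -2.1) the arrows converge inward. Divergence about -4, curl ≈0 — negative divergence with near-zero curl is a sink.

sink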